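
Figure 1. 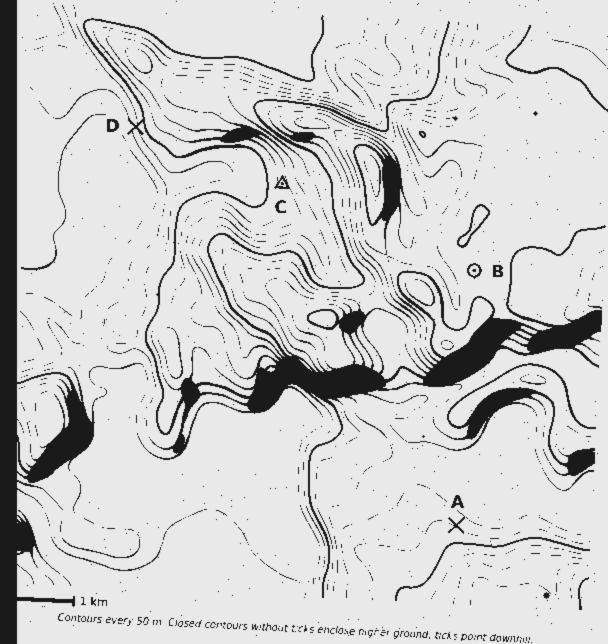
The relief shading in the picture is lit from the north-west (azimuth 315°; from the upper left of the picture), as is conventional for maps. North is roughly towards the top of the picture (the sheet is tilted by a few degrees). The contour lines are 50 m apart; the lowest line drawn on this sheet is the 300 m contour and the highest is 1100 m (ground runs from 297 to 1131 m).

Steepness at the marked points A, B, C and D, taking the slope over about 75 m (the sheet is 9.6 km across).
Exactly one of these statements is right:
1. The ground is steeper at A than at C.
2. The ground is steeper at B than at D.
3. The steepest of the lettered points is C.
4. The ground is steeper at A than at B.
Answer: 4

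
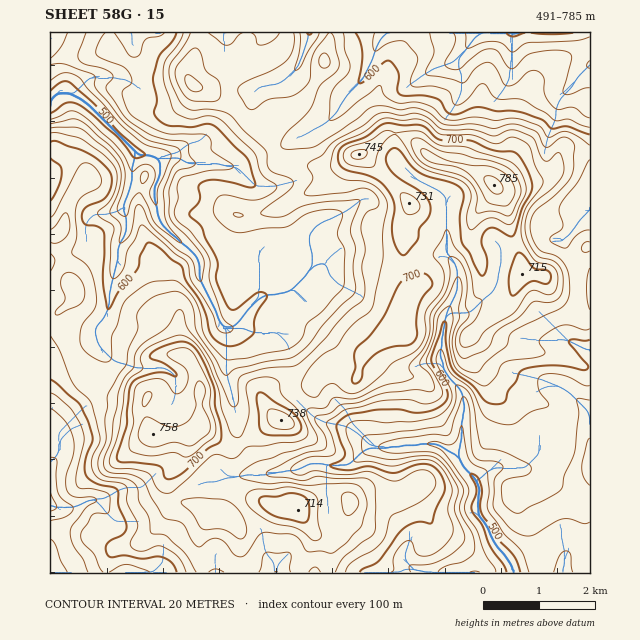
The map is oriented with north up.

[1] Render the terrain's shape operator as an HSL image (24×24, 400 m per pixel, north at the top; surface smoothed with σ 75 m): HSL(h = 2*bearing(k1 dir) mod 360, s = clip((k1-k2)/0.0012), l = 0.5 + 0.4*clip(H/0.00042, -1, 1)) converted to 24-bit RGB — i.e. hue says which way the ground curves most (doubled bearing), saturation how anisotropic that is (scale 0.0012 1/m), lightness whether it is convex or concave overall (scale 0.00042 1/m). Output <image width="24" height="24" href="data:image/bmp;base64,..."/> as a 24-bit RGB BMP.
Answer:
<image width="24" height="24" href="data:image/bmp;base64,Qk32BgAAAAAAADYAAAAoAAAAGAAAABgAAAABABgAAAAAAMAGAAATCwAAEwsAAAAAAAAAAAAAbGiFeGBuypuYgUuVT4RGR0NYssiRZFySo6+BflqKT46Sn2FYu7JtaFVNc51mPXp6rFdDhI5JZKmSdczCTx5YtMaUWFWHk6d/WFWSnKPAeq+vnGjAzH/DZJiotpFySmRotsiaZUdyZFJDjsR2iIO4n32lkKuoRUV/b6WAoK+1nNPHPg9HrKhfealvhWmFgJduljhRiaZcmkqDhWJVnIhpf3OYhrK5na7HpVelvEy8mqvQlNKwXUN3xcGXXGOOlGONX5Zul8l1NiFagByIqcWggYp3bnJ3ipV/smGLrI8zMjwVa4lBpYVtY7dQS5RaiXVhT2Owns/fsrzezIvcaW7Q4dPncUq0l3y/tpumptGoHx6lLTGZxMCum4SkfYaZga6kUpqWwmXM8MXsT7mjRJtSxpyHO35DbXJNb4dBTlUbLjwHIi0IUGcLUJYgpYnJV02/5eDrtKLWMQImJosvnJdHjXpjnJB7cpZSSG52RHhsrV2m563Qv521UXamyJmKOqSamW60n2h1o11aYcXEkuHPNoVwOzgQICsINToCVxgDQimXqZ7Ad5yTd42Im5OGeFKialRxVWZrUZaAr5hqudamY1io4LrBWZbLUTZ6zoPB2fDyPaPcbT4gPCYjlGNqnHWgmIBwcM12DxxWuaF4fpZxaHVsjJh5flaUZ1FqY6F8RX2MwpB8wLuIUGiE39uGLFeGSSljk+GVoEsuqilnv2e4sWZdQ3lcX3xjsY6Ms+G8CAMwwdiQhp2ado2ff6Oihkhjb4eojLSmQGqEZMmt2aebaiFm5vfLLxWEYZLKzJ++hmSyvIm3aFGw4MfehXbCgaC7wu/hmgCaxwylh8uGboNmdGtGVj0ypKtvfJl6epyDXVJyOXlw422JmaTj1fbXMxhmTnxRe4hQglGEq3mntXyxrYCEnW+AqoBYfM0PFwAz7fTTeJBjblqZfn28i6rKc761kqxzY4daWFmGV4pnUYY7qMNFxZwuLx02eVhPioJaVWVNT3hYnniClYiNs4aoqJWy8OTbABEz9NvXrmxaSHFEen1acWdIqG5QtJSVn6J7KVtxpI+agoiZqreJjs2MXhFnSpxYk51/eIOPVIBvY4V5nYSSm2lwo5CB4qR2Ax0wobkw5aa/xYjHTWF7WJZYg7+eonmDtcSpKEl1fpd9hpuMrM6XfRJ8wD6crZaNV35udIZmdIJ7UHRmbEpFlqBym46EwpShNV/bHxuhWqNK0oGBZUaYot60U7R5jbNoq3JqMHSMjVdIipVfrdWSHAYwv8J9nJmBcG6OmYySb4KDV1dzcG2ajJt8oaFuep50wzaSHWCZc7yCcbqbmdXp3aDbtDJomMhvWpmLvXxaKlGQveXEbQ8/bRNCisGBj4plZnRgio9ueHKBa1t+WIJcnH5jvrWIi5RvVit8k9mHe1VhhtZaMV4qXC4oy4zF6LOuMnd3wMRoFhSQ394LsxiGg8W6om2FjYu8mmOtf59XS2dGQ21fc4ylZV6kzqOIfJ1iNz1y3ZKJXTZG0veQERYkb5SAUYhVymNXtUVur85gBXZrVQVwtMiEgGmRkL2pepGldE2r3pfRyHTKUZuHJmsqQSwhpuCarI7HTDlpbTVB3p2k8e/aJzKAQHlAV3JkT4RQ2bu85+PZBxyCLVbpg83EgYu+pJppaTRKmFBBTZQ+l6JgumKkoU5iYdqyRbg+Vw8Ng1AoQN/e2fLp0bjRfj/FzZrORWmKhsGxi8qVsr2kPQpARSMKLEgPo5c/hFlHYkVOfLxzbrCrZXqqdUvb4tjzu3jPLxU70vnzxdv6lb3SYaCMvElYTWyhz3esZVSpz6TOrMCYQgsjWA0mlJ+/f7G0Rn44ZE1HhbeolrukgoxaOGQ7KHJEc4Q+6qXOj7PzyurINU9xsH+JYkJ9xcKrvoS7Np3EkGbAb4osgRwWTQ85vuLWe4y5uGGgsX2BWL6sba6adn+Os423qH6rQnpqU3lnXcRCUXVGxZVoUTYqd2U6d35QjpJLjXVIP2Q/j2JRJUUkfS5bg9HKkqdxcU19sGujzefeh3q7am9QYIFRTnNgw3N5eoFRLWdMvp1rTXM0VHY3q3iZWESMqq9zU0yCqX1waX9SVohvmFnJdoHBTK5YXLCURVSKp8rSu6SBZVqErou+wH/GPJlbaTS32OHEWX+oPpqXsoWRYplTP2U0SmuExrmmOkJ3s5WaspCoT4lwb2uHf32Xt8GlUlOOZJWRP2ZV1buVYmOOo3iBUHSU5sa+DDVb5cehfV6TMnRqrXyEnYCMnYimLntusa5CLy9vdKZbrFZlwG/D"/>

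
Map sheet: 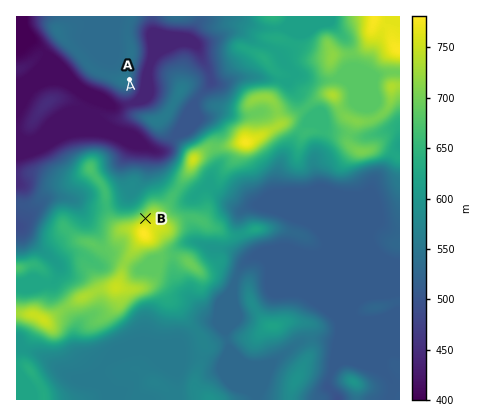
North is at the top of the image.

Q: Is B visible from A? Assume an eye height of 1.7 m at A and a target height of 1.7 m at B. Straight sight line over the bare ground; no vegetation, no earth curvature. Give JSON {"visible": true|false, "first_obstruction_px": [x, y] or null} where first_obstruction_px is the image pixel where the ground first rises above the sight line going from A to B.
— {"visible": true, "first_obstruction_px": null}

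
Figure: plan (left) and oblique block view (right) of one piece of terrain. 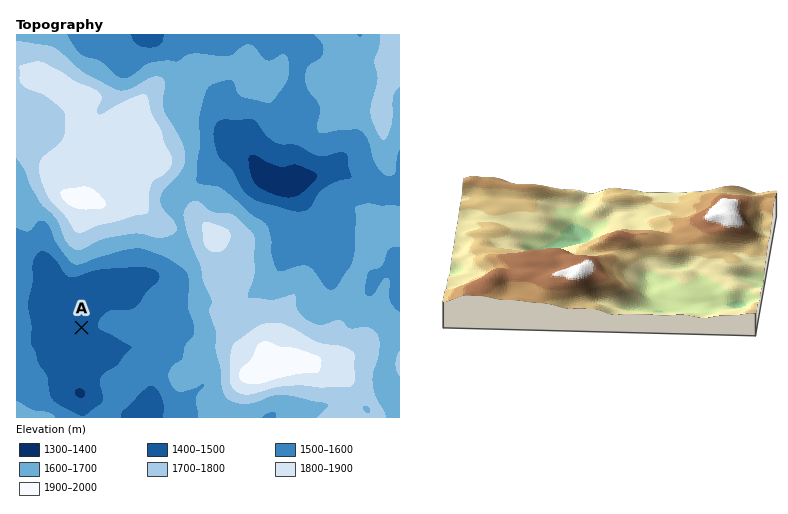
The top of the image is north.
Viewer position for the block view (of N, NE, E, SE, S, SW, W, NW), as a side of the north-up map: W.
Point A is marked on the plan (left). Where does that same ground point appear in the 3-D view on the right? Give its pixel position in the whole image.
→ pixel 686 299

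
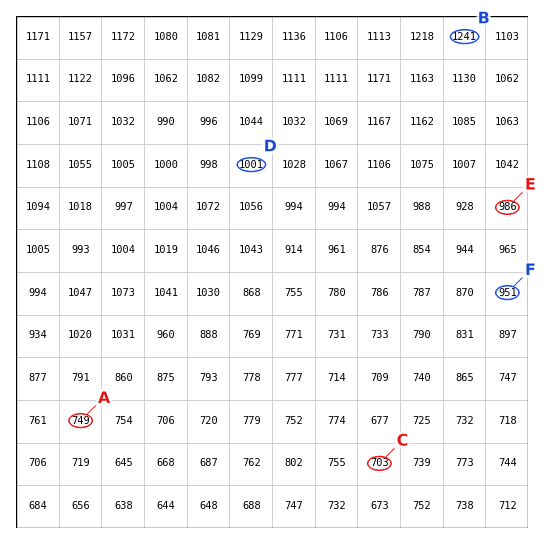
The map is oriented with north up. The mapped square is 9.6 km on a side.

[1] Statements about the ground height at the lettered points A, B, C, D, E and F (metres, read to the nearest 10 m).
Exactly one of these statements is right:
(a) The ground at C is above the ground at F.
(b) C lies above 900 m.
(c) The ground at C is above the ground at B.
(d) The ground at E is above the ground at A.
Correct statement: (d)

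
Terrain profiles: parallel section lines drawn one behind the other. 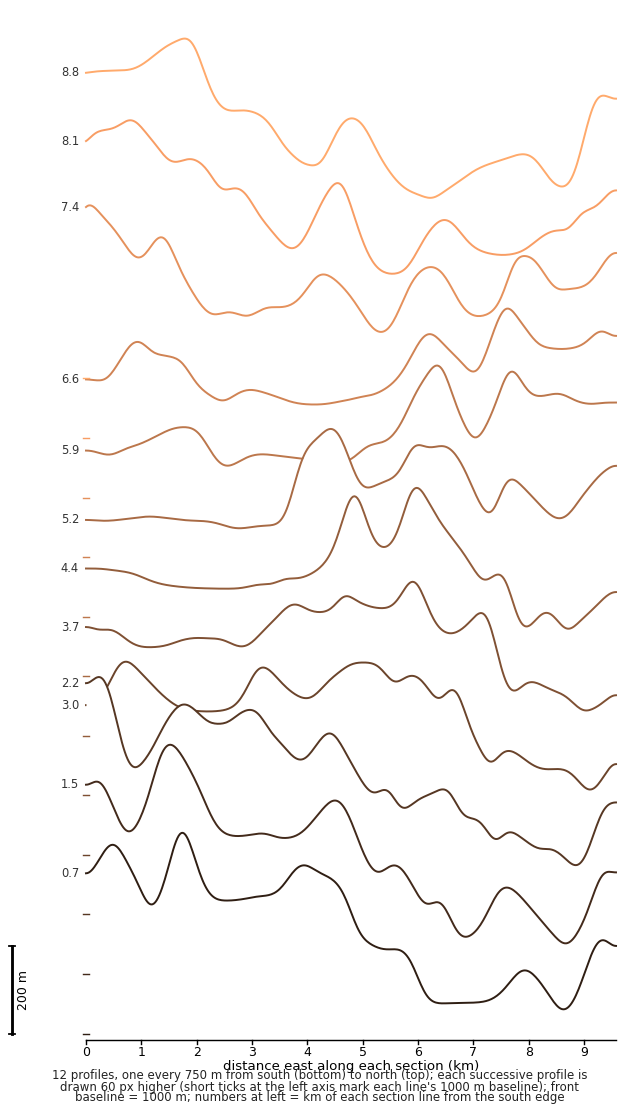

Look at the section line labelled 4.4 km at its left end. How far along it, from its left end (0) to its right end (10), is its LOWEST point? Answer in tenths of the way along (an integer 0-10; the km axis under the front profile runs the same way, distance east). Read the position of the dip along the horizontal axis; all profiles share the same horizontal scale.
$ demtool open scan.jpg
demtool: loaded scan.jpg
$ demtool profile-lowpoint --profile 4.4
9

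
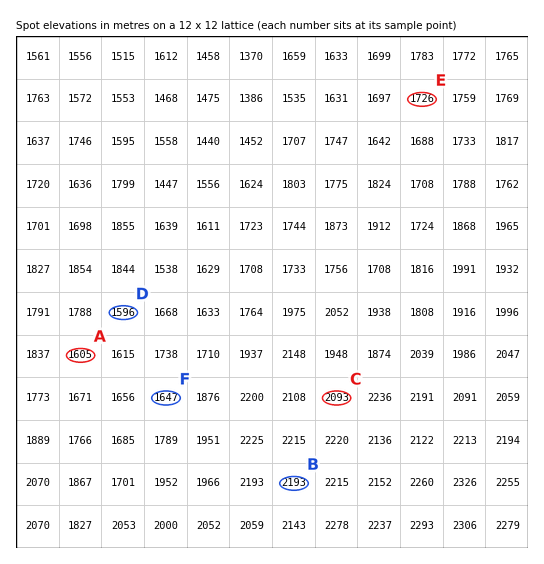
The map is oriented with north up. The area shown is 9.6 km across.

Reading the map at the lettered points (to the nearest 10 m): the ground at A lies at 1600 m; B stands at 2190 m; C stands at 2090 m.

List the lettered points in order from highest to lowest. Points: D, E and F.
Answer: E F D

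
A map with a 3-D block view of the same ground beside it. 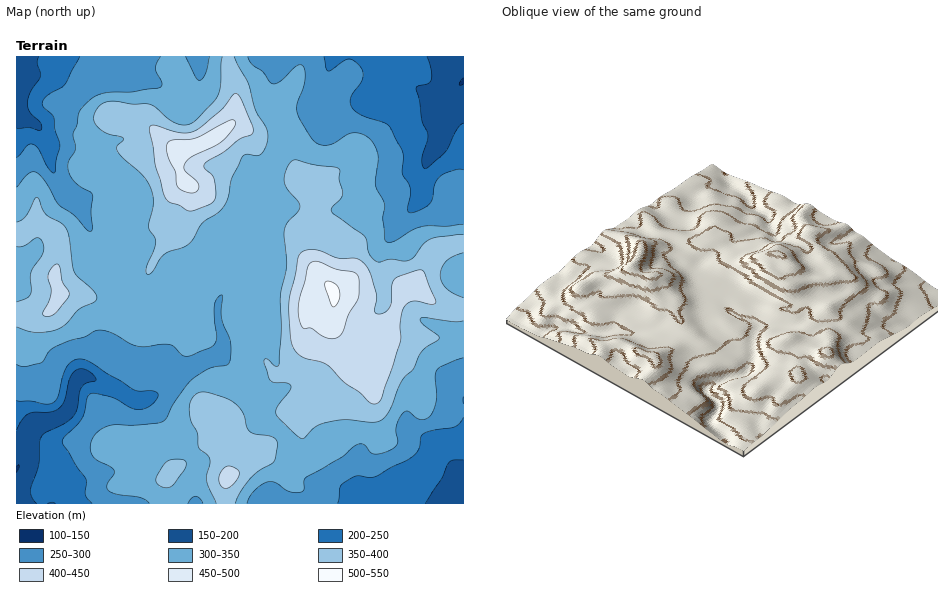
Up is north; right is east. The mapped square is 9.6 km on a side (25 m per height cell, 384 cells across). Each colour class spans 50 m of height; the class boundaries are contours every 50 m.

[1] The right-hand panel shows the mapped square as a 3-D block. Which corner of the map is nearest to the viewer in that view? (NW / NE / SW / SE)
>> SW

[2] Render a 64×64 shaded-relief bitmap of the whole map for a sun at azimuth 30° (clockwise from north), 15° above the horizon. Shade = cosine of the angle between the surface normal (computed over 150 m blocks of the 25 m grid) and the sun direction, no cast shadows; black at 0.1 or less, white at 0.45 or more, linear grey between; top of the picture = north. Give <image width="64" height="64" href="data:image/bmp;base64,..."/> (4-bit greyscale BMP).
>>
<image width="64" height="64" href="data:image/bmp;base64,Qk12CAAAAAAAAHYAAAAoAAAAQAAAAEAAAAABAAQAAAAAAAAIAAATCwAAEwsAABAAAAAAAAAAAAAAABEREQAiIiIAMzMzAERERABVVVUAZmZmAHd3dwCIiIgAmZmZAKqqqgC7u7sAzMzMAN3d3QDu7u4A////AGVVVVVUMyIzMzIjRmUgAld2ZmVVVnd4iIdTNWd3d2ZmZmVVVVRDMzMzIiNWZCACVmZmVVVneIiIdkNGZ3d3Zmd3ZlVVVVVVVUQzNFZUIBNVVVVVVneIiHZUNFZ3Z3dmd3dmVVRERWZ3ZlVWZmUzNWdlRERXd3dmVUNFZmZmd3eIZ2VVVDM0RVZmZnd3ZlVXmYVDNGZVVVRFQzRVVmZ3d3dmVVVUQyIiNFZmeIh2ZWirl1NGdURVVVVDNERFZmd3ZVZERVVDIhI1VmZ4mYZVWKqYdnh1RFVVVVQzM0RWd3ZUZkNFVUMzRWd2Z3mZdlVomYiImGRFZmZmVERERWd4dUR2RFZlVFZ4mYiIiZdmVWeIiJqYZVZ3Z3ZVVVZ3iIdURHdmiYdlZ5qqmZmZdlVmZ3eJmZhkVnd3ZlRFaJmXZUNFd3iruYZ4mZmaqqh1VVVVZ4iIh1RFZmVUMiNXmXQzNFV2Vomql2eImau6mGVUQzRoiHdlQ0VURDMiI1eHQRNFZmMQFHl2VnibzLqXZUREVomYd2VEVVVVRDIjV3UyNWZ3UgABV1RGis3cuYdlVFeKu6mHdmZ3d3d2QyNXdTNXd3hCAANnQ1m97aiHd3Zmis3cuYd3d4mZmHUyJHh2RHiIiEMiRohVnf7IQ0Vnd3iszMuXZWZ4iZmGQhE2iIZVipiHQ0RoqXjOyVISM0Vnibu7qXVFVmd4h2QQAleIdlaamHZEVWiYeKhAACRERVaJqqmYZEVmZmZlQQA1eId2V6qHZkVWeJdUIAACRVVVVniZmYdUVndmVUMQFHiHd3ZomXZlRWZ4hSAAADVmZmVVZ4mZdkRWd2QyEQFImXd4dniHZVVFZnh1EAAkZmZmZlVVZ4dlVWd3UgAAJHmYdnh3eHVERFVWZmUxI1d2ZmZmVVVWZmVWeIYwACNGiIdmeHd3ZEREVVVURDNGd2ZlVWZlVVZmZWeJhiADVVVndmZ3h3dlRERUQzMzNFZmZVVWZmZmZ3ZWZ5mFICVkM1d3Z4iIiHd2ZjIhIjRFZlVVVVZ2Zmd4hlZ4mXQRNlMjaId4iZmqmYh3EREiRVZVVVVVZ3dmZ4h2ZniIYxE1QzV4h3iYiaqXZVRERDRWZVRVVVVnd2Z3iHZneHdSAUVERoh3eIiJl1MiIoiHZmZVRFVVVWd3d3eIdnd3dkIBRVRWd2Z4h3djECRWqpdmZlRVZmVVZ3d3eId3d3d2QhJFRFZ3Z3iHZTADeauodmZ3d3iIdlZnd3d3d3d3d3ZTI1VEV4iIiYZUMlnMy3ZURoqrqph2Zmd3d3d3d3d3dlREVURomZmqhVVFnduqRERGnMy6mHZmZ3d3d3d3d3d2ZURVRYq7qruGd4nNuYhFVVesy6mHdmZnd3d3d3d3d3dlRERYvdy824iau8uYd1ZneKu6mHdmZmd3Zmd3d3d3d2VDNYz/7d7smbzLqYd3Znd4q6mYd2Zmd3ZlZmd3d3d2ZDNHv//d3/yru7mHdmZWZ2erqZh3dmd3dlVVZ3d3d3ZTI2rf7LvN3Lu6mHdlVUVmVpupmHdmZmZmVEVmd3d3dlM1i8y6mau6u6mIiIdlRWVFm7qXdmZmZmVVVmZnd3dmQ0aJqZiJq6qqqYiru5h2ZEe8uodmZmZmVVVndmd3d2VEV4iIiJq7qpmZmb3u3Khlet25dlZmdmZVVmZmZnd3ZVVniIiZqruqmZqqvN3dqHit7bllZnd3dlRVVVRWZ3dmVniIiJmqmZmZmqqqqryHic3cuGZnd3d2REQzMzVnd2Znd3eIiIh3iIiJqqmYiWZ5vNyWZnd3d2UyIiIjRnd2ZmZmZnd3d3eIiIiamHd3VXnNymVWd3d3UyEREkV4h3ZVVURWZnd3eJqpmJmGZmZmi962M1Z3d2UxEREkeKqYdlRERFZnd3iJqqqZmXVWd2ed/XIjVmZmUxASI2iruph2VERWZ3iIiImamZqpdXiIiL76MSVmZVQyESI2nNy5h2VVVmd4iIh3iJmImrqHiZmJvtciRmZUMyESIkesy5h3ZVZmd4iIiHeImIiJqYiZmYittjRnZUQzMzMiNoh3d3dlVnd3iJmZiJmYiImZmZmZiKymVndlRERVVCI0VDM1Z2RWd3eJq7qZmZiZmZmJmYiIvKZVZVVVZmZTI1ZlMiNFQ1d3d5vMupmZmaqqmIiIeInNhCNFVVZndTJGrMp1Q0MzV4d4rMy6mZqqq7qYiId3m9tRE1ZVRVVTJHv//rl2VDSJh3i8y6mZqru7qZmYh3estyE2ZUMiMzNHv//9y6l1abuXesy5iJq8zLqYiamHd6liE1ZkMiI0RXrv/suqqpit7JeLzKiIirzMuYeJqph3dBATVVVUVniZrO7KmZmqm9/rh5u6mHeKvLuod4mqmHdCESRWZ3ebzdzN7JiIiZmb3smImpmHd4mqqYiImqmHeERFZ3iIis7/7d3Kh4iIh4rduYiZiHd3eImIiJqqh2d4VWiJmIiKzu3My6h3iIdmesy5mIh3iHd3d3eImql2Z3hWeJmHd4mqqZmZhmZ4hlRqzLmYiIiId2Znd3iIh2Z3eFZneHdmeIiId3dlVoh2RGrduZiIiJiHZ3d3d3ZmZ4h3VVVmdmd3d3iHdlVnmYU0fO25mIiJmYd4iYh3ZmZ4iGZERWd3d4h4iZh2ZnmpdTSM3KmYiImZiImZmHd3eImHZkRGZ3d3iIiaqHdnial1NZzbmZiIiZmZiZmYh3eImYdm"/>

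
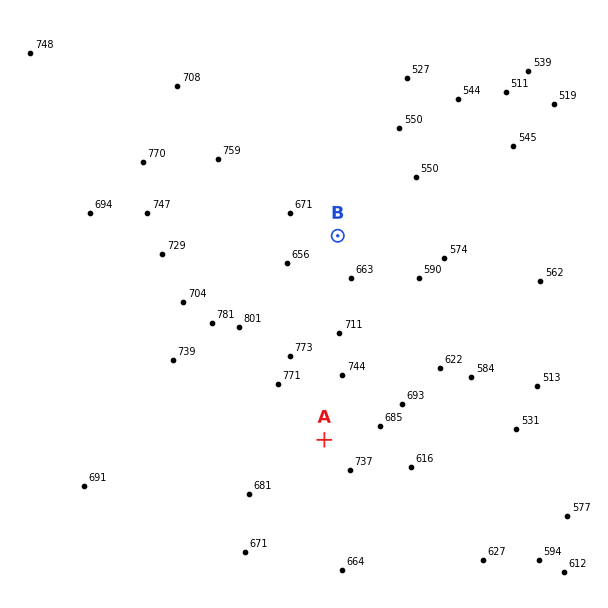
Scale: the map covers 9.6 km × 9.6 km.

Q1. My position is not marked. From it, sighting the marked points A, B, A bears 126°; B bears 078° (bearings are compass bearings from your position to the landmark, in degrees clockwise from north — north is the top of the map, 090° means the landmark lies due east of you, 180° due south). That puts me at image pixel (110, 284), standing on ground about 680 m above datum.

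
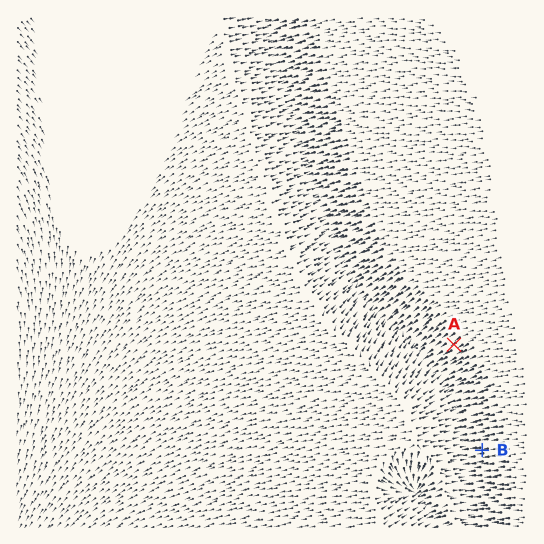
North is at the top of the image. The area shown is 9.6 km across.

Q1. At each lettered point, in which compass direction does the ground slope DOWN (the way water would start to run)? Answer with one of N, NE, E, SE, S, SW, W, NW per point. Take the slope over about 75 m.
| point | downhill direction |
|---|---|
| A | SW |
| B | W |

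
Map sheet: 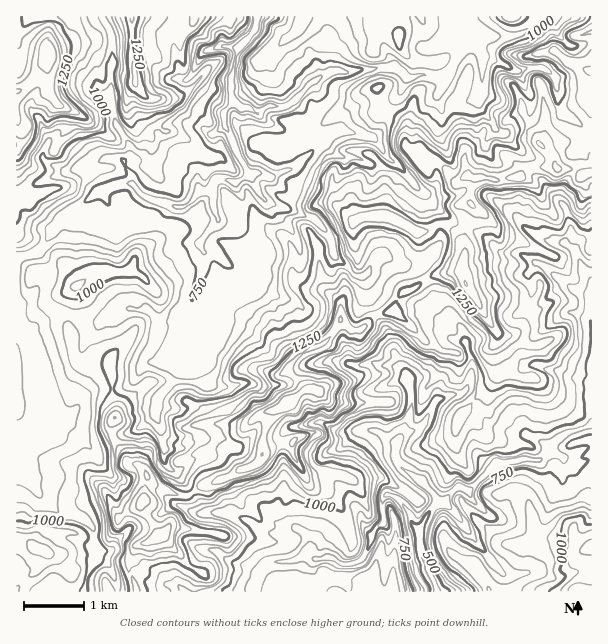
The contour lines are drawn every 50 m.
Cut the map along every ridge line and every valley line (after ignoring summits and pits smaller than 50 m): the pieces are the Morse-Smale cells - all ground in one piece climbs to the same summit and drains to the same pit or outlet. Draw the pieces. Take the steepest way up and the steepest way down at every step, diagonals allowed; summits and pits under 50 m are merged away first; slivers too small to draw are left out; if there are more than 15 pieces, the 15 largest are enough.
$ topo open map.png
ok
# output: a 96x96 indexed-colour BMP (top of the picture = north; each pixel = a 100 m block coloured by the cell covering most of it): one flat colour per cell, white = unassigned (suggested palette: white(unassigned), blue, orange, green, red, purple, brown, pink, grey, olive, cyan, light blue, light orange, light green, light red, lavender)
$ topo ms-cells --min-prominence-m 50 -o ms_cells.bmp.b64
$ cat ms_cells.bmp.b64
<image width="96" height="96" href="data:image/bmp;base64,Qk12EgAAAAAAAHYAAAAoAAAAYAAAAGAAAAABAAQAAAAAAAASAAATCwAAEwsAABAAAAAAAAAA////ALR3HwAOf/8ALKAsACgn1gC9Z5QAS1aMAMJ34wB/f38AIr28AM++FwDox64AeLv/AIrfmACWmP8A1bDFAAAAAAAAAiIiIiLu7u7u7u7u7u7uAAAAAAAAAAAAAAAAAAAARERERERERERERERERAAAAAAAACIiIiLu7u7u7u7u7u7uAAAAAAAAAAAAAAAAAAAARERERERERERERERERAAAAAAAACIiIi7u7u7u7u7u7u7uAAAAAAAAAAAAAAAAAAAERERERERERERERERERAAAAAAAACIiIi7u7u7u7u7u7u7u4AAAAAAAAAAAAAAAAAAERERERERERERERERERAAAAAAAAAIiIi7u7u7u7u7u7u7u7gAAAAAAAAAAAAAAAABERERERERERERERERERAAAAAAAAAIiIi7u7u7u7u7u7u7u7u7u4AAAAzMzAAAAAABERERERERERERERERERAAAAAAAAAAiIiLu7u7u7u7u7u7u7u7u7uMzMzMzAAAAAABERERERERERERERERERAAAAAAAAAIiIiLu7u7u7u7u7u7u7u7u7uMzMzMzMAAAAARERERERERERERERERERAAAAAAAAAIiIiIiLu7u7u7u7u7u7u7u7uMzMzMzMAAAAARERERERERERERERERERAAAAAAAAAIiIiIiIu7u7u7u7u7u7u7u7jMzMzMzMAAAAARERERERERERERERERERAAAAAAAAAIiIiIiLu7u7u7u7u7uMzMzMzMzMzMzMwAAAARERERERERERERERERERAAAAAAAACIiIiACLu7u7u7u7u7jMzMzMzMzMzMzMzAAAHdERERERERERERERERERAAAAAAAIiIiIgAADu7u7u7u7uMzMzMzMzMzMzMzMzAAAHdERERERERERERERERERAAAAAIiIiIiIAAAAA7u7uMzMzMzMzMzMzMzMzMzMzAAB3d0RERERERERERERERERAAAACIiIiIiIAAAAADu7uMzMzMzMzMzMzMzMzMzMzAAB3d3RERERERERERERERERAAAIiIiIiIiIAAAAA7u7jMzMzMzMzMzMzMzMzMzMzAAN3d3d0RERERERERERERERAAAIiIiIiIiAAAAAA4iITMzMzMzMzMzMzMzMzMzMzMzN3d3d3RERERERERERERERAACIiIiIiIiAAAAAiIiIRMzMzMzMzMzMzMzMzMzMzMzM3d3d3d3RERERERERERERAAiIiIiIiIiAAACIiIiERERMzMzMzMzMzMzMzMzMzMzMzd3d3d3dERERERERERERAIiIiIiIiIiIiIiIiIhERERETMzMzMzMzMzMzMzMzMzM3d3d3d3d0RERERERERERCIiIiIiIiIiIiIiIiIiEREREREzMzMzMzMzMzMzMzMzN3d3d3d3d3RERERERERERCIiIiIiIiIiIiIiIiIiERERERERMzMzMzMzMzMzMzMzd3d3d3d3d3d3RERERERERCIiIiIiIiIiIiIiIiIiEREREREREzMzMzMzMzMzMzM3d3d3d3d3d3d3d3d3RERERCIiIiIiIiIiIiIiIiIhEREREREREzMzMzMzMzMzMzM3d3d3d3d3d3d3d3d3dERERCIiIiIiIiIiIiIiIiEREREREREREzMzMzMzMzMzMzM3d3d3d3d3d3d3d3d3dERERCIiIiIiIAACIiIiIhEREREREREREzMzMzMzMzMzMzMzd3d3d3d3d3d3d3d3d0RERCIiIiIiIAAAAAIiIhEREREREREREzMzMzMzMzMzMzMzB3d3d3d3d3d3e7d3d3dERCIiIiIgAAAAAAACIhERERERERERETMzMzMzMzMzMzMzMAd3d3d3d3e7u7d3d3d3dCIiIiIAAAAAAAAAIhERERERERERETMzMzMzMzMzMzMzMAB3d3d3d7u7u3d3d3d3dyIiIiIgAAAAAAAAARERERERERERETMzMzMzMzMzMzMzMAAHd3d3d7u7t3d3d3d3dyIiIiIiAAAAAAAAAREREREREREREREzMzMzMzMzMzMzMwAHd3d3e7u7t3d3d3d3dyIiIiIiIAAAAAAAABERERERERERERETMzMzMzMzMzMzMwAAd3d3u7u7t3d3d3d3dyIiIiIiIAAAAAAAIhEREREREREREREREzMzMzMzMzMzMwAAd3d7u7u7t3d3d3d3dyIiIiIiIiAAAAACIiERERERERERERERETMzMzMzMzMzMwAAd3d7u7u7t3d3d3d3dyIiIiIiIiIiIiAiIiIRERERERERERERETMzMzMzMzMzMwAAB3d7u7u7u3d3d3d3dyIiIiIiIiIiIiIiIiIREREREREREREREzMzMzMzMzMzMAAAB3d3u7u7u3d3d3d3dyIiIiIiIiIiIiIiIiIhERERERERERERMzMzMzMzMzMzMAAAB3d3u7u7u3d3d3d3dyIiIiIiIiIiIiIiIiIhERERERERERERMzMzMzMzMzMzAAAAAHd3u7u7u7d3d3d3dyIiIiIiIiIiIiIiIiIhERERERERERERMzMzMzMzMzMzAAAAAHd3u7u7u7t3d3d3dyIiIiIiIiIiIiIiIiIiEREREREREREREzMzMzMzMzMwAAAAAHd3u7u7u7t3d3d3dyIiIiIiIiIiIiIiIiIiERERERERERERERMzMzMzMzMwAAAAAHd7u7u7u7d3d3d3dyIiIiIiIiIiIiIiIiIiIRERERERERERERETMzMzMzMwAAAAAAd7u7u7u7t3d3d3dyIiIiIiIiIiIiIiIiIiIRERERERERERERERMzMzMzMAAAAAAAALu7u7u7t3d3d3dyIiIiIiIiIiIiIiIiIiIiIREREREREREREREzMzMzMAAAAAAAC7u7u7u7u3d3d3dymSIiIiIiIiIiIiIiIiIiIiERERERERERERETERMzAAAAAAAAC7u7u7u7u7t3d3d5mZkiIiKZmSIiIiKZmZIiIiEREREREREREREREREwAAAAAAC7u7u7u7u7u7u3d3d5mZmZmZmZmZkiIiKZmZkiIiIREREREREREREREREQAAAAAAu7u7u7u7u7u7u7t7u5mZmZmZmZmZmZmZmZmZkiIiIREREREREREREREREAAAAAAAu7u7u7u7u7u7u7u7uwCZmZmZmZmZmZmZmZmZkiIiIREREREREREREREREAAAAAAAu7u7u7u7u7u7u7u7uwAJmZmZmZmZmZmZmZmZmSIiIhEREREREREREREREAAAAAAAu7u7u7u7u7u7C7u7uwAAmZmZmZmZmZmZmZmZmSIiIhERERERERERERERAAAAAAALu7u7u7u7u7sAAAu//wAACZmZmZmZmZmZmZmZmSIiIhERERERERERERERAAAAAAALu7u7u7u7u7sAAAD//wAACZmZmZmZmZmZmZmZmZIiIiERERERERERERERAAAAAAAAu7u7u7u7u7sAAP//8AAACZmZmZmZmZmZmZmZmZIiIiERERERERERERHMwAAAAAAAAAC7u7u7u7sAD///8AAACZmZmZmZmZmZmZmZmZIiIhERERERERERERzMwAAAAAAAAAALu7u7u7sA////AAAACZmZmZmZmZmZmZmZmZIiEREREREREREREczMzADMzMwAAAALu7u7u7v/////AGZgmZmZmZmZmZmZmZmZmZIhEREREREREQAAHMzMzMzMzMzMAAALu7u7///////wAGZmmZmZmZmZmZmZmZmZmZEREREREREREAAADMzMzMzMzMzMAAALu7v////////wAGZmaZmZmZmZmZmZmZmZmZEREREREREREAAADMzMzMzMzMzMwAALu7//////////8GZmZpmZmZmZmZmZmZmZmZkRERERERERAAAAzMzMzMzMzMzMwAALu////////////2ZmZpmZmZmZmZmZmZmZmZkRERERERERAAAMzMzMzMzMzMzMwAAL/////////////2ZmZmmZmZmZkAAJmZmZmZmREREREREQAADMzMzMzMzMzMzMwAAL/////////////2ZmZmaZkACZkAAAAJmZmZmZEREREREAAAzMzMzMzMzMzMzMwFVf/////////////2ZmZmZpkAAJAAAAAAmZmZmRERERERAAzMzMzMzMzMzMzMzMBVVf/////////////2ZmZmZmYAAAAAAAAAmImZmRERERERzMzMzMzMzMzMzMzMzMVVVV/////////////2ZmZmZmZgAAAAAACIiIiJmRERERHMzMzMzMzMzMzMzMzMzFVVVV/////////////2ZmZmZmZmYAAAAIiIiIiJmRERERHMzMzMzMzMzMzMzMzMxVVVVV/////////////2ZmZmZmZmYAAACIiIiIiAABERERzMzMzMzMzMzMzMzMzMVVVVVV/////////////2ZmZmZmZmYAAAiIiIiIiAABEQERzMzMzMzMzMzMzMzMzFVVVVVV/////////////2ZmZmZmZmAAAAiIiIiIiAAAAAAMzdzMzMzMzMzMzMzMxVVVVVVVVVVVVf///////2ZmZmZmZmAAAAiIiIiIiAAAAADd3d3dzMzMzMzMzMzMVVVVVVVVVVVVVV///1VVVWZmZmZmZmYAAIiIiIiIgAAAAADd3d3d3MzMzMzMzczFVVVVVVVVVVVVVVVVVVVVVWZmZmZmZmZmZmiIiIiAAAAAAA3d3d3d3czMzMzd3dxVVVVVVVVVVVVVVVVVVVVVVWZmZmZmZmZmZmiIiIgAAAAAAA3d3d3d3dzMzd3d3dVVVVVVVVVVVVVVVVVVVVVVVQZmZmZmZmZmZmiIiIAAAAAAAN3d3d3d3d3M3d3d3dVVVVVVVVVVVVVVVVVVVVVVVQZmZmZmZmZmZoiIiAAAAAAAAN3d3d3d3d3d3d3d3VVVVVVVVVVVVVVVVVVVVVVVVQZmZmZmZmZmZoiIiAAAAAAAAN3d3d3d3d3d3d3d3VVVVVVVVVVVVVVVVVVVVVVVUAZmZmZmZmZmaIiIiIAAAIiIjd3d3d3d3d3d3d3d3dVVVVVVVVVVVVVVVVVVVVVVAGZmZmZmZmZmaIiIiIiIiIiIjd3d3d3d3d3d3d3d3d1VVVVVVVVVVVVVVVVVVVVQAGZmZmZmZmZmiIiIiIiIiIiIjd3d3d3d3d3d3d3d3d1VVVVVVVVVVVVVVVVVVVAAAGZmZmZmZmZmiIiIiIiIiIiIjd3aqt3d3d3d3d3d3d1VVVVVVVVVVVVVVVVVVVAAAGZmZmZmZmZmiIiIiIiIiIiIiKqqqqqq3d3d3d3d3d3VVVVVVVVVVVVVVVVVVVAAAGZmZmZmZmZmiIiIiIiIiIiIiKqqqqqqrd3d3d3d3d3dVVVVVVUABVVVVVVVVQAAAGZmZmZmZmZmiIiIiIiIiIiIiKqqqqqqqt3d3d3d3d3dVVVVVVAABVVVVVVVVQAAAGZmZmZmZmZmiIiIiIiIiIiIiKqqqqqqqq3d3d3d3d3dVVVVUAAAAFVVVVVVVQAAAGZmZmZmZmZmiIiIiIiIiIiIiKqqqqqqqqrd3d3d3d3d1VVVUAAAAFVVVVVVVQAAAGZmZmZmZmZmiIiIiIiIiIiIiKqqqqqqqqqq3d3d3d3dqqqqqgAAAFVVVVVVUAAAAGZmZmZmZmZmiIiIiIiIiIiIiKqqqqqqqqqqqqqqqqqqqqqqqqAAAFVVAAAAAAAAAGZmZmZmZmZmiIiIiIiIiIiIiIqqqqqqqqqqqqqqqqqqqqqqqqAAAFUAAAAAAAAAAGZmZmZmZmZmiIiIiIiIiIiIiIqqqqqqqqqqqqqqqqqqqqqqqqoAAAAAAAAAAAAAAGZmZmZmZmZmiIiIiIiIiIiIiIqqqqqqqqqqqqqqqqqqqqqqqqoAAAAAAAAAAAAAAGZmZmZmZmZmiIiIiIiIiIiIiIiqqqqqqqqqqqqqqqqqqqqqqqoAAAAAAAAAAAAAAGZmZmZmZmZmiIiIiIiIiIiIiIiKqqqqqqqqqqqqqqqqqqqqqqAAAAAAAAAAAAAAAGZmZmZmZmZmiIiIiIiIiIiIiIiIqqqqqqqqqqqqqqqqqqqqqqAAAAAAAAAAAAAAAGZmZmZmZmZoiIiIiIiIiIiIiIiIqqqqqqqqqqqqqqqqqqqqqqAAAAAAAAAAAAAAAGZmZmZmZmZoiIiIiIiIiIiIiIiIqqqqqqqqqqqqqqqqqqqqqqAAAAAAAAAAAAAAAA=="/>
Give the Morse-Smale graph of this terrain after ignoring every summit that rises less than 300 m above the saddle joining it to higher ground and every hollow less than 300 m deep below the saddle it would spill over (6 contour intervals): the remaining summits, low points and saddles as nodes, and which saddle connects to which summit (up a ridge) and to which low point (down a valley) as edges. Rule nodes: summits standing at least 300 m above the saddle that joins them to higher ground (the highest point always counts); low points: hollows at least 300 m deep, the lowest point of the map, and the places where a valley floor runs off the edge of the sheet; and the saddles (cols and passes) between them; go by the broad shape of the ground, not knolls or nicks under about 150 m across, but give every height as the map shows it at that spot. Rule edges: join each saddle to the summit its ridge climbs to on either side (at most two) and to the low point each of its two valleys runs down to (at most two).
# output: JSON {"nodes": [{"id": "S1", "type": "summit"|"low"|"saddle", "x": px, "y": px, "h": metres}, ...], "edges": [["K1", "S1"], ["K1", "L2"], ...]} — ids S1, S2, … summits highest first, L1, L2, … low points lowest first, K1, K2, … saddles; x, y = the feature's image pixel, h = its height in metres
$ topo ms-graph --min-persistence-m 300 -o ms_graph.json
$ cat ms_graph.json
{"nodes": [
{"id": "S1", "type": "summit", "x": 158, "y": 537, "h": 1498},
{"id": "S2", "type": "summit", "x": 50, "y": 53, "h": 1473},
{"id": "S3", "type": "summit", "x": 576, "y": 591, "h": 1124},
{"id": "L1", "type": "low", "x": 437, "y": 591, "h": 431},
{"id": "L2", "type": "low", "x": 257, "y": 18, "h": 501},
{"id": "K1", "type": "saddle", "x": 375, "y": 315, "h": 1228},
{"id": "K2", "type": "saddle", "x": 20, "y": 257, "h": 818},
{"id": "K3", "type": "saddle", "x": 578, "y": 431, "h": 693}],
"edges": [["K1", "S1"], ["K1", "L1"], ["K1", "L2"], ["K2", "S1"], ["K2", "S2"], ["K2", "L2"], ["K3", "S1"], ["K3", "S3"], ["K3", "L1"]]}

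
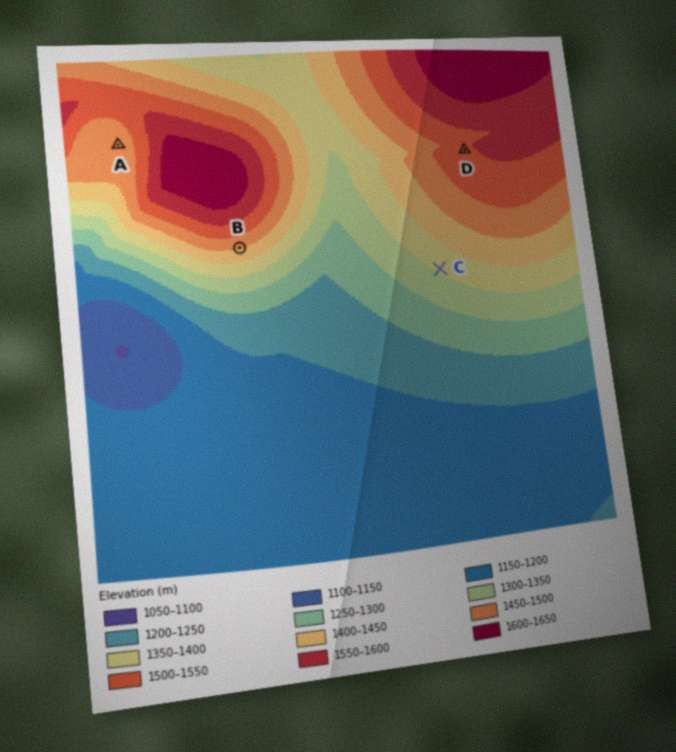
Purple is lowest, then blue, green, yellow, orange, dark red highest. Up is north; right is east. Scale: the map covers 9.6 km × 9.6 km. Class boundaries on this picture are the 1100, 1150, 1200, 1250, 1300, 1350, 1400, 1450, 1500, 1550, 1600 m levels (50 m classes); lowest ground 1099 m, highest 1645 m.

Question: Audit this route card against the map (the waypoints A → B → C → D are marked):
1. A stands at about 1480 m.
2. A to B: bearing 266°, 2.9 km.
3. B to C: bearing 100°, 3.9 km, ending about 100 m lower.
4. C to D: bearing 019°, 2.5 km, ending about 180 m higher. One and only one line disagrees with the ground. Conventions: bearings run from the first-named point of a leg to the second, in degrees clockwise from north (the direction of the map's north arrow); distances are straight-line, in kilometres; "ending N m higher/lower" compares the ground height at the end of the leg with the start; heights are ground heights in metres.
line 2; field bearing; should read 136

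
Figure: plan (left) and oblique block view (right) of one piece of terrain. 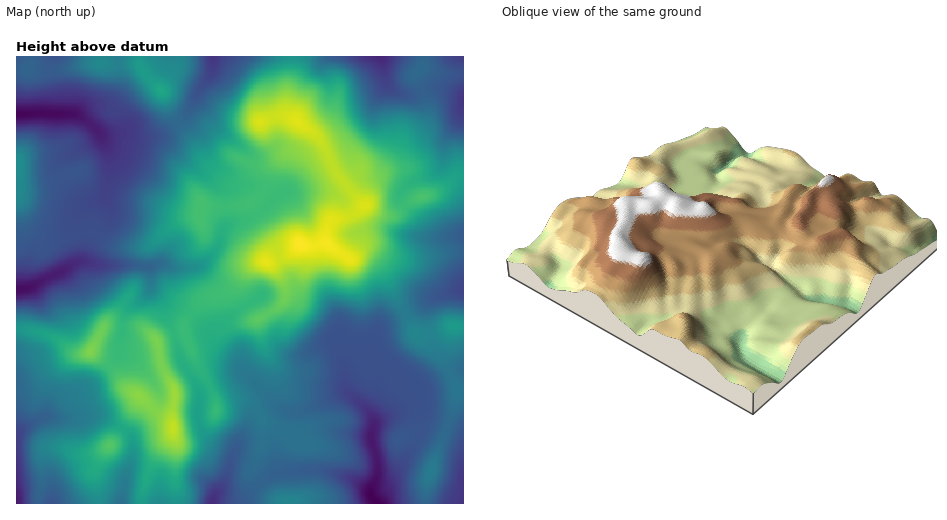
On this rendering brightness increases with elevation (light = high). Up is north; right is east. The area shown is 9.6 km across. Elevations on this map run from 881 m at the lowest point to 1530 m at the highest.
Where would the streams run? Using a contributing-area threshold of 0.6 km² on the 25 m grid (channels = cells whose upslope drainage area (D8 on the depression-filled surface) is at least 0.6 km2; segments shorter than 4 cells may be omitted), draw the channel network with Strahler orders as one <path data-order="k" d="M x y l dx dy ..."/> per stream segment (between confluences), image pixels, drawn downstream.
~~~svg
<path data-order="1" d="M53 500l0 3-1 0"/><path data-order="3" d="M371 495l1 4 5 4"/><path data-order="1" d="M281 472l47-1 12 4 7 2 9 4 5 5 6 3 4 6"/><path data-order="1" d="M463 470l0 16"/><path data-order="2" d="M232 456l-5 22-5 8-5 5-3 7-1 5"/><path data-order="1" d="M133 451l0 5-7 18-4 29"/><path data-order="1" d="M237 446l-5 10"/><path data-order="3" d="M374 439l0 7 3 11 1 16-1 1 0 4-6 10 0 7"/><path data-order="2" d="M17 436l0 67"/><path data-order="1" d="M370 436l4 3"/><path data-order="3" d="M374 426l-2 4 2 9"/><path data-order="1" d="M57 419l-7-1-1-1"/><path data-order="2" d="M45 417l-17 8-11 11"/><path data-order="2" d="M49 417l-4 0"/><path data-order="1" d="M67 417l-18 0"/><path data-order="3" d="M370 414l4 7 0 5"/><path data-order="2" d="M281 409l6 2 14 0 1-1 4 0 16-7 11-7 3-1 14 0 6 5"/><path data-order="1" d="M405 409l-7 2-13 7-2 0-9 8"/><path data-order="2" d="M367 408l3 6"/><path data-order="3" d="M356 400l14 14"/><path data-order="1" d="M376 393l-9 9 0 6"/><path data-order="1" d="M246 376l34 33 1 0"/><path data-order="1" d="M190 375l3 2 4 10 2 8 1 1 0 8-3 7 0 6 2 1 0 5 2 6 16 17 7 0 8 8 0 2"/><path data-order="1" d="M17 372l0 64"/><path data-order="1" d="M131 358l-8-3-5-4 0-7 5-12 0-12 2-6 25-24 1-4 0-15"/><path data-order="1" d="M307 353l5-4 6-2 16 0 5 5"/><path data-order="2" d="M339 352l2 11 1 2 0 4 1 1 0 9 1 1 2 8 10 12"/><path data-order="2" d="M337 346l2 6"/><path data-order="1" d="M376 333l-2 6 0 52-10 10 0 4 3 3"/><path data-order="1" d="M333 305l4 11 0 30"/><path data-order="1" d="M249 303l-13 9-22 22 0 5 27 27 1 3 39 40"/><path data-order="1" d="M430 296l11 0 10-4 12 0 0-1"/><path data-order="1" d="M152 285l0-13-1-1"/><path data-order="2" d="M151 271l0-2-3-2"/><path data-order="3" d="M148 267l-4 0-1-2-46 0-9-3-11 0-10 7-24 10-10 7-7 3-7 0-2 1"/><path data-order="2" d="M158 264l-10 3"/><path data-order="1" d="M391 230l7 3 4 0 1 1 13 1 1 1 46 0 0-1"/><path data-order="1" d="M110 208l-4-9 0-5"/><path data-order="2" d="M266 207l-6 6-10 6-8 1-1 1-5 0-6 2-7 7-3 13-4 6-16 16-3 2-28 0-4-3-7 0"/><path data-order="1" d="M89 204l3-3 11-3 3-4"/><path data-order="2" d="M106 194l2-16 1-1 0-25-7-14"/><path data-order="1" d="M292 193l-4 0-2 2-6 2-14 10"/><path data-order="1" d="M283 191l-17 16"/><path data-order="1" d="M409 184l9-5 14-5 10-10 0-19 4-7 13-14 1-8 3-7 0-9"/><path data-order="1" d="M204 174l-32-31-6-4-4 0-1-1-28 0-3-3-28 0-3-3"/><path data-order="1" d="M127 160l-8-8-6-2-11-12"/><path data-order="1" d="M68 155l5-2 11-8 13-13 0-2"/><path data-order="1" d="M253 155l-22-17-34-34 0-10"/><path data-order="2" d="M102 138l-3-6"/><path data-order="1" d="M122 131l-2 1-21 0"/><path data-order="2" d="M97 130l-12-10-11-6"/><path data-order="1" d="M188 124l0-13 4-4 5-13"/><path data-order="2" d="M74 114l-28 0-1-1-28 1"/><path data-order="1" d="M372 110l3-8 10-12 0-11"/><path data-order="1" d="M91 106l-8 8-9 0"/><path data-order="2" d="M197 94l2-4 9-10 3-6 0-3 2-2 0-12"/><path data-order="1" d="M396 92l-10-9 0-3-1-1"/><path data-order="2" d="M385 79l-1-18-1-3-2-1"/><path data-order="1" d="M327 60l3-3"/><path data-order="1" d="M258 57l-45 0"/><path data-order="2" d="M330 57l51 0"/>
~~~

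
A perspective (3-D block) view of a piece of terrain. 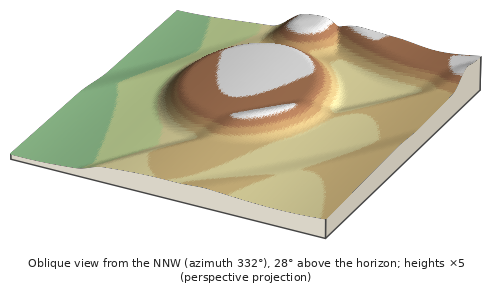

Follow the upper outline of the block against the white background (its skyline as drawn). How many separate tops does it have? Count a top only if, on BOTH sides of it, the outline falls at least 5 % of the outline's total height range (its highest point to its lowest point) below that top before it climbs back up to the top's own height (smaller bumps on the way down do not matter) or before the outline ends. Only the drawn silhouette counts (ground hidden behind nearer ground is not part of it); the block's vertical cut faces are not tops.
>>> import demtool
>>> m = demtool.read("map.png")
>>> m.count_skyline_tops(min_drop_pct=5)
2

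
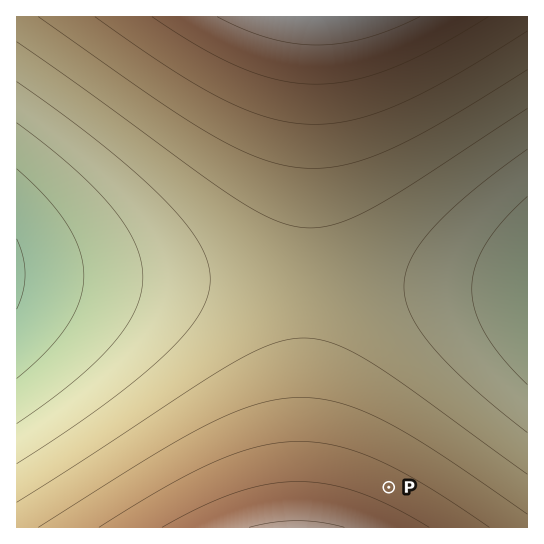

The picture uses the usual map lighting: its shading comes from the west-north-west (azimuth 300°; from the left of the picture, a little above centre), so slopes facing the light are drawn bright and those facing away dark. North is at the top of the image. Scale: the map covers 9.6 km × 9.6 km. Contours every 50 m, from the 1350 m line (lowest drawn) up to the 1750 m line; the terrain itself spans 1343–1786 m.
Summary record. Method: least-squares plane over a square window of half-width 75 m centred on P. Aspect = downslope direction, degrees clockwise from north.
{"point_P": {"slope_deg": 4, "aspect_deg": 26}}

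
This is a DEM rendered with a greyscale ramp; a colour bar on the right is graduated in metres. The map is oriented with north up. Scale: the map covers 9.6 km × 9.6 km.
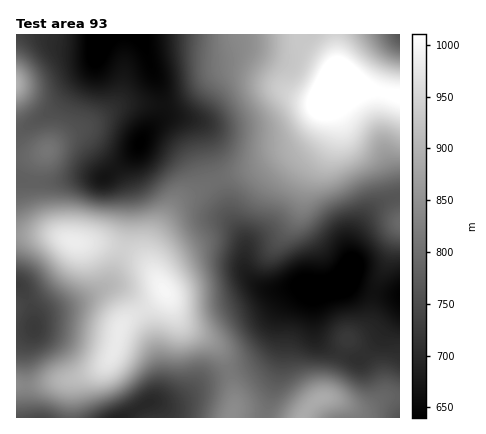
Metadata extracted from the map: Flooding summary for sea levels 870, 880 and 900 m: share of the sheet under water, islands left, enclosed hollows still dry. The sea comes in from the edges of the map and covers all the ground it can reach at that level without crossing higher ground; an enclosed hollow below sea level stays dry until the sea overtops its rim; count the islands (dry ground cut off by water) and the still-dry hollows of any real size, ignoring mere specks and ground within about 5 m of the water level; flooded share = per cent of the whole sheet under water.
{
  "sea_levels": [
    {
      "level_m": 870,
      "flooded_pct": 72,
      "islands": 1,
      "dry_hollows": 0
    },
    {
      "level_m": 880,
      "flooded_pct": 74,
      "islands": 1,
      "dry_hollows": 0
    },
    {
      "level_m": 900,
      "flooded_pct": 79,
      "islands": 1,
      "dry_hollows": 0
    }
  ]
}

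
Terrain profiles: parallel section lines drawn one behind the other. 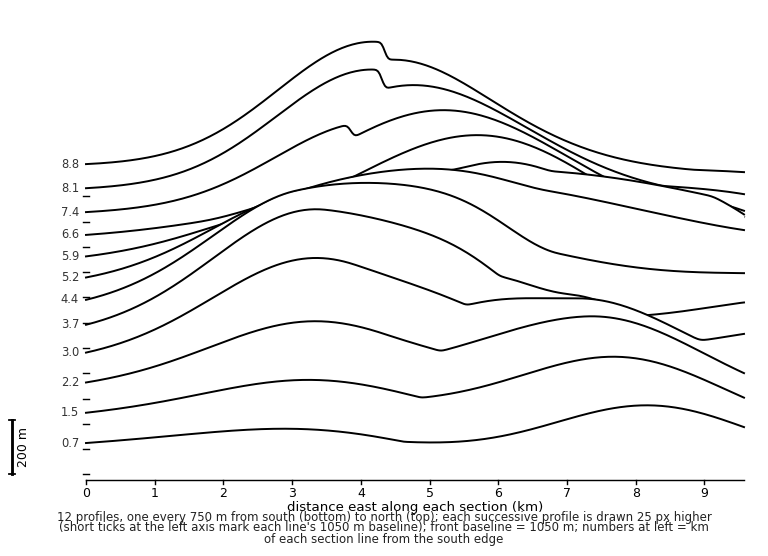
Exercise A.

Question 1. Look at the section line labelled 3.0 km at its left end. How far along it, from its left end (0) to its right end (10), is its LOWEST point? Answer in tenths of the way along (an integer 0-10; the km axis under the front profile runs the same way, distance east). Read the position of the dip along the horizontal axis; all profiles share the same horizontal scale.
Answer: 0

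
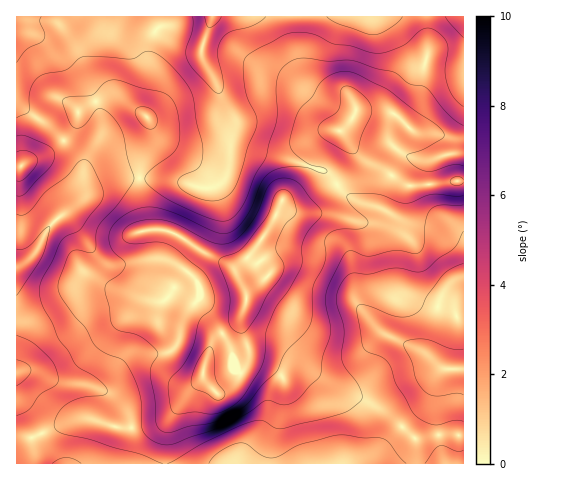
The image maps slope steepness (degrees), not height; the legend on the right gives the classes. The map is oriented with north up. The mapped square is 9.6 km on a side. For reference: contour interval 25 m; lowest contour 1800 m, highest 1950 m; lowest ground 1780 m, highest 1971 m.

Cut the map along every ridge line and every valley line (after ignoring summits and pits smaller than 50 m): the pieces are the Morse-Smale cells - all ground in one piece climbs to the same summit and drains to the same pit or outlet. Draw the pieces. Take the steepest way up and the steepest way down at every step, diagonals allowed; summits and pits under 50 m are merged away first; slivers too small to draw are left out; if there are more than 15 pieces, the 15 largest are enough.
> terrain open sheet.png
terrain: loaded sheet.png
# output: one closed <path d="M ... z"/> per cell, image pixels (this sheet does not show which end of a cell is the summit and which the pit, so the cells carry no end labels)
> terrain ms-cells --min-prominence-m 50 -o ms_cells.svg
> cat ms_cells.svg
<path d="M385 110l-29 0-6 13-8 7-13 2-10 8-11 35-25 24-13 28-14 21-17 18-3 7-7-9-26-11-28 34 27 21 10 17 2 9-12 45-13 13-20 29-4 19 1 24 298-1 0-324-51-7-14-14z"/><path d="M463 16l-446 0-1 150 4 0 37-19 17-20 4-15 4-4 21-9 16 0 25 15 7 12 0 17-11 29 0 18 6 40 16 0 9 2 31 20 27 12 7 9 3-7 17-18 14-21 13-28 25-24 11-35 10-8 13-2 8-7 6-13 34 2 9 6 14 14 8 2 16 0 15 4 12 0z"/><path d="M115 98l-12 1-21 9-4 4-4 15-17 20-17 10-24 10 1 297 148 0 0-24 4-19 20-29 13-13 3-17 7-19 2-11-9-19-11-12-19-13 29-36-33-20-9-2-16 0-6-40 0-18 11-29 0-17-7-12-18-12z"/>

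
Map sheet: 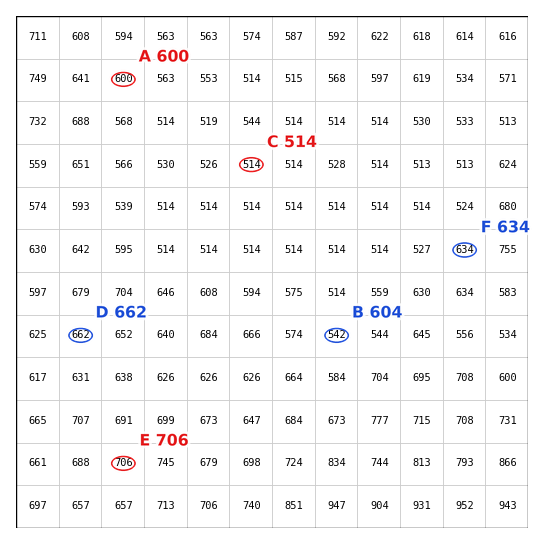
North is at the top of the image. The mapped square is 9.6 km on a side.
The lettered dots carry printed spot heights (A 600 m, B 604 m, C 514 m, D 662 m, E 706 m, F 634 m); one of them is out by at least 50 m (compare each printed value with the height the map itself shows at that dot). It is B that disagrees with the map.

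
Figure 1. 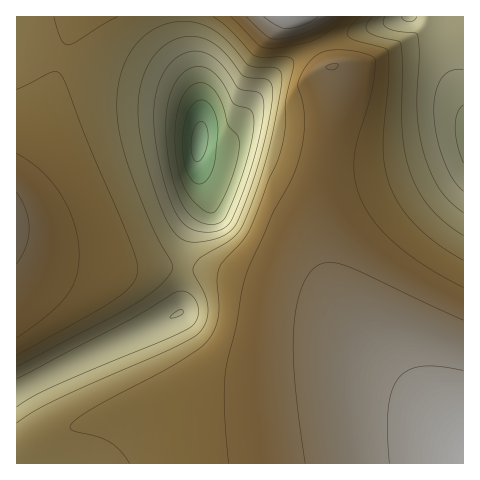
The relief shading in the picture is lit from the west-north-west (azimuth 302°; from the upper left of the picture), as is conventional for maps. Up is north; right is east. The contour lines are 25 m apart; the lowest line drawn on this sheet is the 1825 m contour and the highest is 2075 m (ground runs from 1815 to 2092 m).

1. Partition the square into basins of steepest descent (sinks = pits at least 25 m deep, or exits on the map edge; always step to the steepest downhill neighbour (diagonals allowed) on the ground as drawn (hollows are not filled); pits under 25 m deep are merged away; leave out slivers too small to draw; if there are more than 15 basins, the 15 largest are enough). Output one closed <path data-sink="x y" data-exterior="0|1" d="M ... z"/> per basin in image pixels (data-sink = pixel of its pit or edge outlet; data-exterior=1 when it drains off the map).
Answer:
<path data-sink="200 141" data-exterior="0" d="M304 16l-287 0-1 230 19 10 39 11 20 2 64-2 42 2 97 23 23 10 15 10 50 49 1-1-21-23-21-28-16-31-8-23-3-33 1-21 16-97 2-28-3-8-7-4z"/><path data-sink="463 133" data-exterior="1" d="M463 16l-159 1 22 47 7 4 3 8-2 28-12 70-5 48 2 27 9 29 16 31 21 28 98 100z"/><path data-sink="179 313" data-exterior="0" d="M17 247l0 205 7-1 46-23 59-18 31-3 91 0 83-9 45 0 23 4 31 15 31 23 0-2-19-20-103-100-29-20-84-23-29-6-27-2-79 2-20-2-39-11z"/>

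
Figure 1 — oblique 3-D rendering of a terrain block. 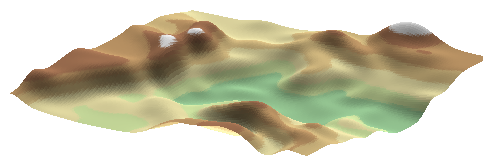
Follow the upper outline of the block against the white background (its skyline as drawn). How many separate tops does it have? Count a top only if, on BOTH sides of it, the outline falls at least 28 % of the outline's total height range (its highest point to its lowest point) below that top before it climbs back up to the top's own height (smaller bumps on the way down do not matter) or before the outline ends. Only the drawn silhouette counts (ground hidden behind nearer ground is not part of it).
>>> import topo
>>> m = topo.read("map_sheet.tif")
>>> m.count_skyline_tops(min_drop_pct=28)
1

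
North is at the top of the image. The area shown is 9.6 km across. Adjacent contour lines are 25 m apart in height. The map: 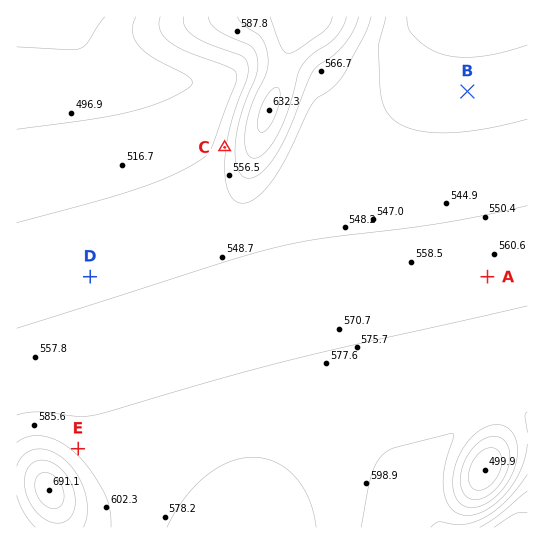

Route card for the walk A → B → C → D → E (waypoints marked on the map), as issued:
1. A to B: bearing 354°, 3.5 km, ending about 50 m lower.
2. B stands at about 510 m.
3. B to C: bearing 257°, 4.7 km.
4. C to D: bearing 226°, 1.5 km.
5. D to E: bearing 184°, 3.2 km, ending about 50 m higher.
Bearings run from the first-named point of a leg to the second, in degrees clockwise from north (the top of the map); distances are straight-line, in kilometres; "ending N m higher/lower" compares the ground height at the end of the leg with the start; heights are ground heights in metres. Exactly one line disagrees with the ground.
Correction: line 4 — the distance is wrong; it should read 3.5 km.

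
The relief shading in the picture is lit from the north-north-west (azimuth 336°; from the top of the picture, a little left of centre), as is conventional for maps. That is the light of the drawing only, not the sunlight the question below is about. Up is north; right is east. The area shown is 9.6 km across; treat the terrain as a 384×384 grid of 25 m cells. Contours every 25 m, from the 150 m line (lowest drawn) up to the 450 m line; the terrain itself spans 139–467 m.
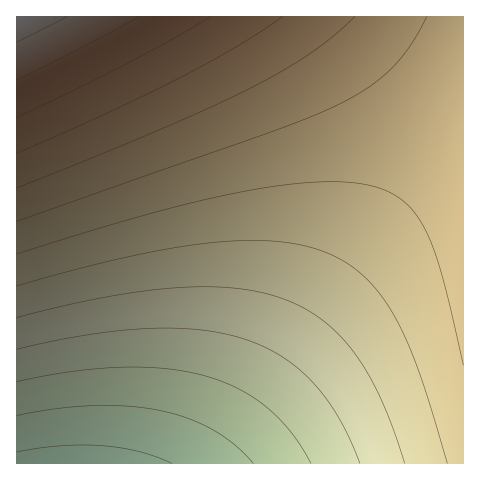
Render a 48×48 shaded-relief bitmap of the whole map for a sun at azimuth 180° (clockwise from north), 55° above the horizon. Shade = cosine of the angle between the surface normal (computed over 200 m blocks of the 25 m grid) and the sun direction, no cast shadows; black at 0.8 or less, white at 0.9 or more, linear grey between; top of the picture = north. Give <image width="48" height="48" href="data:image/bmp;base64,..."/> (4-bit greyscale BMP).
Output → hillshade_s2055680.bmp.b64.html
<image width="48" height="48" href="data:image/bmp;base64,Qk32BAAAAAAAAHYAAAAoAAAAMAAAADAAAAABAAQAAAAAAIAEAAATCwAAEwsAABAAAAAAAAAAAAAAABEREQAiIiIAMzMzAERERABVVVUAZmZmAHd3dwCIiIgAmZmZAKqqqgC7u7sAzMzMAN3d3QDu7u4A////AFVVVVVVVVVVVVVERERERERERERERERERFVVVVVVVVVVVVVURERERERERERERERERGVVVVVVVVVVVVVVRERERERERERERERERGZlVVVVVVVVVVVVVEREREREREREREREQ2ZmZVVVVVVVVVVVVUREREREREREREREM2ZmZmVVVVVVVVVVVVREREREREREREREM2ZmZmZVVVVVVVVVVVVERERERERERERDM2ZmZmZlVVVVVVVVVVVERERERERERERDM2ZmZmZmVVVVVVVVVVVURERERERERERDM2ZmZmZmZVVVVVVVVVVVRERERERERERDM2ZmZmZmZVVVVVVVVVVVRERERERERERDM2ZmZmZmZlVVVVVVVVVVVEREREREREQzM2ZmZmZmZlVVVVVVVVVVVEREREREREQzM2ZmZmZmZmVVVVVVVVVVVEREREREREQzM2ZmZmZmZmVVVVVVVVVVVEREREREREQzM2ZmZmZmZmVVVVVVVVVVVUREREREREQzM2ZmZmZmZmVVVVVVVVVVVUREREREREQzM2ZmZmZmZmVVVVVVVVVVVUREREREREMzM2ZmZmZmZmVVVVVVVVVVVUREREREREMzM2ZmZmZmZmVVVVVVVVVVVUREREREREMzM2ZmZmZmZmVVVVVVVVVVVUREREREREMzM2ZmZmZmZmVVVVVVVVVVVUREREREREMzM2ZmZmZmZmVVVVVVVVVVVUREREREREMzM2ZmZmZmZmVVVVVVVVVVVUREREREREMzM2ZmZmZmZlVVVVVVVVVVVURERERERDMzM2ZmZmZmZlVVVVVVVVVVVURERERERDMzM2ZmZmZmZlVVVVVVVVVVVURERERERDMzM2ZmZmZmZVVVVVVVVVVVVURERERERDMzM2ZmZmZmZVVVVVVVVVVVVURERERERDMzM2ZmZmZmVVVVVVVVVVVVVURERERERDMzM2ZmZmZlVVVVVVVVVVVVVURERERERDMzM2ZmZmZlVVVVVVVVVVVVVURERERERDMzM2ZmZmZVVVVVVVVVVVVVVURERERERDMzM2ZmZmVVVVVVVVVVVVVVVURERERERDMzM2ZmZlVVVVVVVVVVVVVVVURERERERDMzM2ZmZVVVVVVVVVVVVVVVVURERERERDMzM2ZmVVVVVVVVVVVVVVVVVURERERERDMzM2ZlVVVVVVVVVVVVVVVVVURERERERDMzM2VVVVVVVVVVVVVVVVVVVURERERERDMzM1VVVVVVVVVVVVVVVVVVVURERERERDMzM1VVVVVVVVVVVVVVVVVVVURERERERDMzM1VVVVVVVVVVVVVVVVVVVURERERERDMzM1VVVVVVVVVVVVVVVVVVVVREREREREMzM1VVVVVVVVVVVVVVVVVVVVREREREREMzM1VVVVVVVVVVVVVVVVVVVVREREREREMzM1VVVVVVVVVVVVVVVVVVVVVEREREREMzM1VVVVVVVVVVVVVVVVVVVVVEREREREQzM1VVVVVVVVVVVVVVVVVVVVVEREREREQzMw=="/>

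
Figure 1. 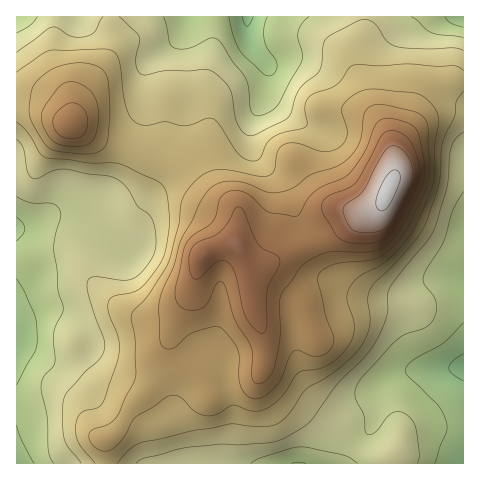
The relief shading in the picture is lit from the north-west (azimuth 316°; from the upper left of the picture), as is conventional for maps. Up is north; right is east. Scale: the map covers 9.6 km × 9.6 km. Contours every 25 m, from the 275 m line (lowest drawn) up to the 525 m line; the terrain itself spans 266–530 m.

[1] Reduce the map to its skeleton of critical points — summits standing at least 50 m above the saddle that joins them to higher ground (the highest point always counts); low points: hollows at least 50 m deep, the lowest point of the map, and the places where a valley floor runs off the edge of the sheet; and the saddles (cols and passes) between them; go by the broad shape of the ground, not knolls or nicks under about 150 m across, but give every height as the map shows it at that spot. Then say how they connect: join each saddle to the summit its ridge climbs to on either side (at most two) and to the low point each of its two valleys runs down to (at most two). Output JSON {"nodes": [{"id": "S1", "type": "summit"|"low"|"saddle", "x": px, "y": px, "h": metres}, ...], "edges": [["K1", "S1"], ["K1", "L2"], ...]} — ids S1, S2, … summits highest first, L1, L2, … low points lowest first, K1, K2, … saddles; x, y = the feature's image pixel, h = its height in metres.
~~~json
{"nodes": [
{"id": "S1", "type": "summit", "x": 388, "y": 193, "h": 530},
{"id": "S2", "type": "summit", "x": 70, "y": 124, "h": 469},
{"id": "L1", "type": "low", "x": 463, "y": 368, "h": 266},
{"id": "L2", "type": "low", "x": 248, "y": 17, "h": 271},
{"id": "L3", "type": "low", "x": 463, "y": 17, "h": 282},
{"id": "L4", "type": "low", "x": 17, "y": 463, "h": 286},
{"id": "K1", "type": "saddle", "x": 316, "y": 242, "h": 461},
{"id": "K2", "type": "saddle", "x": 157, "y": 161, "h": 385},
{"id": "K3", "type": "saddle", "x": 364, "y": 17, "h": 348}],
"edges": [["K1", "S1"], ["K1", "L1"], ["K1", "L2"], ["K2", "S1"], ["K2", "S2"], ["K2", "L2"], ["K2", "L4"], ["K3", "S1"], ["K3", "L2"], ["K3", "L3"]]}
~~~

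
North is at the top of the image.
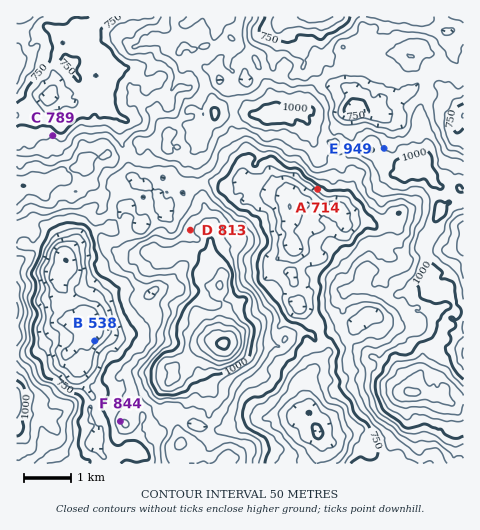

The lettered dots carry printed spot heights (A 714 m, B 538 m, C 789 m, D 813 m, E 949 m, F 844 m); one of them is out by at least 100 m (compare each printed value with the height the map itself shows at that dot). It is D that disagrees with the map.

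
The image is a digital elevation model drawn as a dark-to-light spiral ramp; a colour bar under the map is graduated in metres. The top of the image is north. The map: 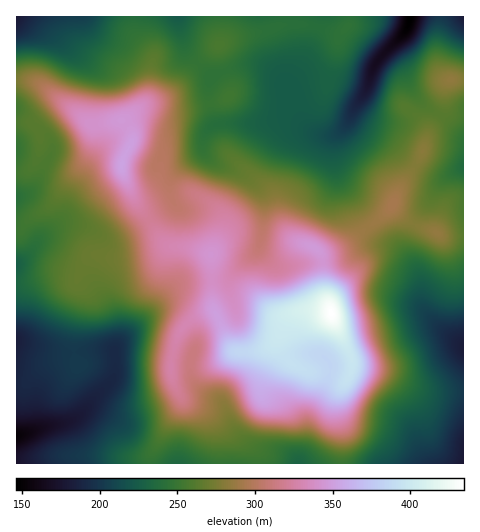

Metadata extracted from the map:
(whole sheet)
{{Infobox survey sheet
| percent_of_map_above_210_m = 87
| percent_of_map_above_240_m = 69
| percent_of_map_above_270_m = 42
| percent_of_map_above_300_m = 28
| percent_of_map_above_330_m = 15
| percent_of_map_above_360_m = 6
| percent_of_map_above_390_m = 3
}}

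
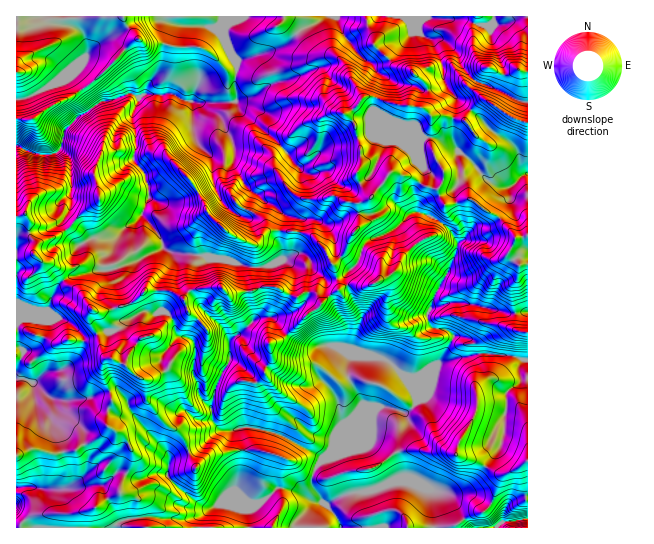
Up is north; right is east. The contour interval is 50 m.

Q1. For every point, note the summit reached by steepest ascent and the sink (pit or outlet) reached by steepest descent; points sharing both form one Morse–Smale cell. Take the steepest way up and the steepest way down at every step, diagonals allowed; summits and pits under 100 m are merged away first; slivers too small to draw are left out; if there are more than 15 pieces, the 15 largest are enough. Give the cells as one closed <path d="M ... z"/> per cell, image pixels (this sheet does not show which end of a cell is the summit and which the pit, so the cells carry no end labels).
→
<path d="M405 16l-175 0-1 6-5 7 0 9 13 29-2 11 1 23-3 2-41-1 3 35 2 6 15 15 1 24 10 21 11 10 8 2 9-20-1-6 15 12 9 4 9 9-4 25 4 11 0 9 6 4 6 8 0 10-4 10 2 5 4 1 11-6 0-22 2-5 2 5 14 11 11-2-4-13 10-10 9-21 7-7 0-24 12-5-14-20 0-5 4-7-1-21-5-22-10-9 10-6 8-11 7-1 29 9 20 2 12 9 15 0 19 5 7-12 13-10-10-9 2-8-14-15-6-14-11-12-5-2-12 0-16-10-4-8z"/><path d="M58 317l-8 3-29-1-5 3 0 132 3 1 11-6 9 0 11 4 25-2 6-6 14-5 14-13 16 11 7 12 0 11-11 21-3 13-13 5-10 8-13 4-52 4-9 7 1 5 449-1-11-12-5-12-9-10-40-12-9 0 6-4 0-3-7-20-10-10-11-4-5 0-47 20-5-5-37-20-36-8-12 4-14 0-21 17-20 7-8 5-3-9-36-40-4-12-9-10-19 4-12 6-29 1-11-4-14-13 13-11 13-1 8-4 14-16 3-12-1-4-13-12z"/><path d="M229 16l-164 0-1 5 3 4 7 2 9 6 5 17-1 5-33 29-25 13-13 4 0 45 23 9 16-2 6-6 3-16 13-14 25-16 12-1 15-7 9 4 9-4 24 0 11 7 13 3 40-2 0-23 2-11-13-29 0-9 5-7z"/><path d="M419 212l-10 3-11 12-8 5-23 9-6 9-4 13-20 16 2 11-9 5-8 8-7-10-6-1-4 10-7 7-7 4-18 5 20 22 9 5 9 3 22-3 26 11 14 0 16 5 19 20 10 19 5-3 12-30 8-9 10-20-4-7-18-4-3-6 0-8 5-15 16-28 8-23 0-6-10-14-9-7z"/><path d="M489 353l-10 0-40 10-6 7-10 27-12 12-4 3-6 0-15-5-9 1-46 47 3 1 17-7 19-9 5 0 11 4 10 10 7 20 0 3-6 4 9 0 40 12 9 10 5 12 11 13 26 0 6-7 24-2 0-22-16 4-4 5-3 11-2 0-8-10-20-12-23-1 6-1 16-9 27-37 4-13 3-41 14-14-2-9 4-9-2-2z"/><path d="M171 93l-24 0-6 3-9 19 4 16 0 19-3 9 12 16 4 18-6 24 16 17 4 8 0 5 12 6 47 6 33 9 16-3 11-5 1-10-4-17 4-19-9-9-9-4-14-10-9 24-8-2-11-10-10-21-1-24-15-15-2-6-3-35-10-2z"/><path d="M273 317l-14 0-5 3-25 21 0 21-6 9-8 19-4 15 1 14 10 12 11 0 16-4 32 8 44 25 26-26 12-27 0-4-15-26 0-12 3-8 8-2-26-10-11 0-8 3-12-3-9-5z"/><path d="M370 96l-7 1-8 11-10 6 10 9 5 22 1 21-4 7 0 5 7 12 7 7 16-20 4-5 4 0 18 5 13 10 9 2 3-1 1 6 7 11 9-2-2-12 7-12-3-16 0-9 2-2 7 4 23 25 10 6 11 0 18-14 0-50-17-6-25-17-9 3-12 18-19-5-15 0-12-9-20-2z"/><path d="M162 311l-4 2-16-1-16 8-11 11-10 0-15 6-7-1-2 15-7 10-11 8-20 4-10 10 14 13 11 4 29-1 12-6 19-4 9 10 4 12 36 40 3 9 8-5 20-7 15-13 8-5-8-9-15-1-12-9-11-4-4-8-2-18-8-16 0-7 10-13 10-8-5-4-4-15z"/><path d="M63 280l-12 18-3 12-15 9 17 1 8-3 12 6 15 14 5 0 15-6 10 0 11-11 16-8 24 0 9 11 1 10 6 4 8 2 5 4 1 11-3 21 6 10 1 12 10 10 9-28 10-17 0-21 25-21 5-3 16-1 14-19-2-4-12-6-13 0-8 4-23 4-2 0-8-8-20 1-11 3-7 8-13-8-25 0-15 13-27 8-6 0-10-9-3-6-9-9-5-1z"/><path d="M131 93l-17 7-15 3-22 14-13 14-4 18 8 6 3 6 1 28-1 17-8 13 0 6 15 20 17-8 22-1 9-9 14-9 9-20-4-23-12-16 3-9 0-19-4-16 7-17z"/><path d="M19 147l-3 0 0 68 5 1 4-3 4 8 0 14 6 7 0 13 8 8 11 2 9 15 31-9 19-2 24-8 26-14 0-5-4-8-17-19-5 6-11 6-12 10-19 0-17 8-15-20 0-6 8-13 1-23-1-22-3-6-7-6-10 6-12 0z"/><path d="M163 248l-26 13-24 8-19 2-23 5-7 5 6 6 5 1 9 9 3 6 10 9 6 0 27-8 15-13 25 0 13 8 7-8 11-3 20-1 8 8 2 0 23-4 8-4 13 0 15 8 3-9 2-15-2-4-8-7-14 5-16 3-33-9-47-6z"/><path d="M109 427l-14 13-14 5-6 6-25 2-11-4-9 0-14 6 1 73 4 0 0-5 9-7 16-3 29 0 12-2 8-3 10-8 15-7 1-11 11-21 0-11-11-17z"/><path d="M470 199l-14 4 4 18 5 9 0 7-8 6-8 27-16 28-2 9 18-4 16 0 41 10 21-1 1-75-13 2-16-22-13-6z"/>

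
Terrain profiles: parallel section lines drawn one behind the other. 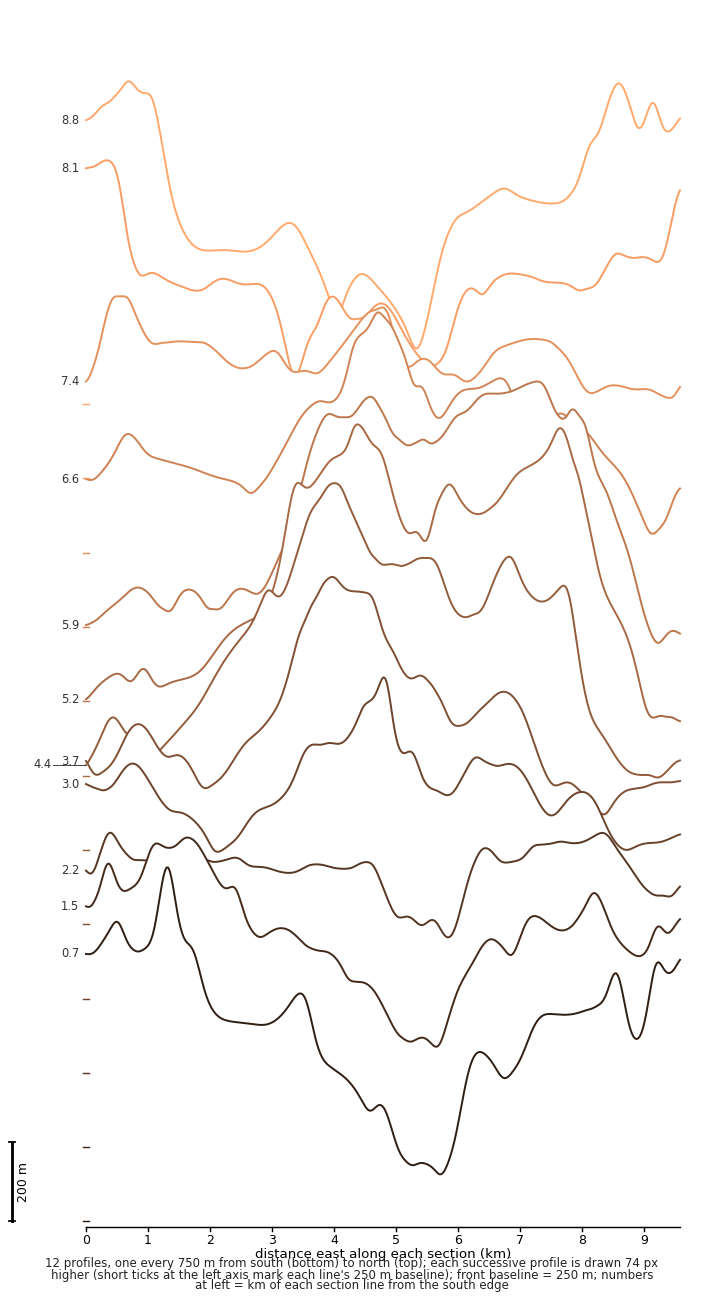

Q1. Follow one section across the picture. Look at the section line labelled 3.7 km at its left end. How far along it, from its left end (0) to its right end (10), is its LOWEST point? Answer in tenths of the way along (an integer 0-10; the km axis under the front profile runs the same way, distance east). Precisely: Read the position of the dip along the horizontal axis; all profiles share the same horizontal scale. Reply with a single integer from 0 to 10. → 9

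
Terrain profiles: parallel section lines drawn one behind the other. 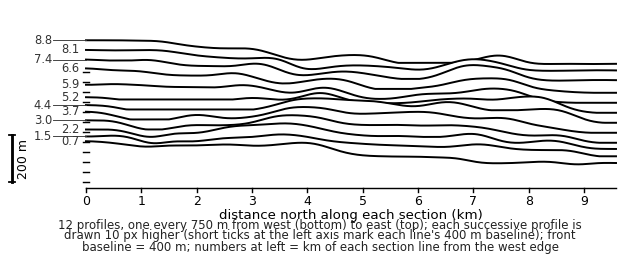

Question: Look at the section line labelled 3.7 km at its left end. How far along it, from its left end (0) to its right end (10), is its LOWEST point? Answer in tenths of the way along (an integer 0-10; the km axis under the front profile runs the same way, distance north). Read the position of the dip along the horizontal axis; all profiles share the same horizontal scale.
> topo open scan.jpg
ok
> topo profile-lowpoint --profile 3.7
10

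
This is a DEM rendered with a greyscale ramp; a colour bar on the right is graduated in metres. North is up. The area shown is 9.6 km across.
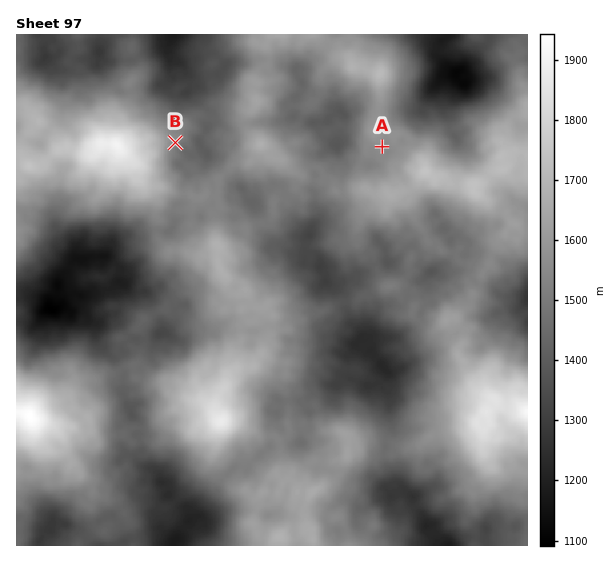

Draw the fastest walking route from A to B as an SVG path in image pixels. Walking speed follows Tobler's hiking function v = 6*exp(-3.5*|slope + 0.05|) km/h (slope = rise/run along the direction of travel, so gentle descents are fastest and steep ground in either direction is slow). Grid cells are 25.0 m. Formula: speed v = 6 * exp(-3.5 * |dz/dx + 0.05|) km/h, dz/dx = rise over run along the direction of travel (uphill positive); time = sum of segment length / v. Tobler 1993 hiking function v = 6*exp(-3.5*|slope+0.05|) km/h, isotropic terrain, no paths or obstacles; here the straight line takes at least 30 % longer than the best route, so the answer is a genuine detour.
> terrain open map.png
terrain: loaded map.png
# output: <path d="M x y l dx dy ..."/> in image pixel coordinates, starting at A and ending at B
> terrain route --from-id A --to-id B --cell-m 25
<path d="M382 147l-1 1-6 3-5 5-8 4-16 16-3 1-20 0-5 3-5 1-6 3-13 0-9-5-8 0-3-2-4 0-5 3-4 0-8-4-4 0-11-5-3 0-2 1-20 0-6 3-6 0-6-3-8-8-2-1-4-4-6-11 0-5"/>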